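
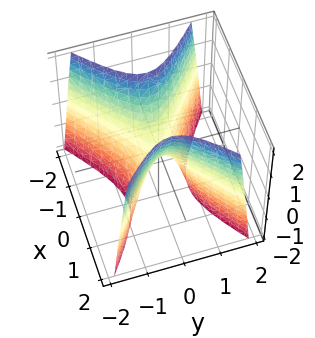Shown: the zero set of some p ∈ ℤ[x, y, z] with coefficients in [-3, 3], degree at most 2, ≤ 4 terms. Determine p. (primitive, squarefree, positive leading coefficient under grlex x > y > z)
2*x^2 - 3*y^2 - z

(a) Degree: a hyperbolic paraboloid; a quadric, so deg p = 2.
(b) Symmetries: the y ↦ −y reflection is a symmetry, so y appears only in even powers; the x ↦ −x reflection is a symmetry, so x appears only in even powers.
(c) Against the integer gridlines: one x-axis crossing is at x = 0; it crosses the z-axis at the gridline z = 0; one y-axis crossing is at y = 0.
(d) These observations pin down the coefficients.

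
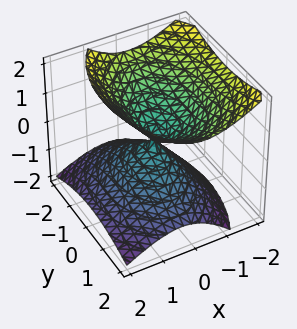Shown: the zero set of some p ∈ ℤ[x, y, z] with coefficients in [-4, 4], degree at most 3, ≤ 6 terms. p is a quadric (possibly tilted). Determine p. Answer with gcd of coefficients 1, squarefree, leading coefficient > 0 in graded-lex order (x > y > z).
2*x^2 + x*z + y^2 - 2*z^2

The picture has 2 separate pieces. They look like related sheets of one shape, so recover p as a whole.
deg p = 2. No degree-1 surface has this shape.
From the visible intercepts: it meets the z-axis at z = 0 (among the integer gridlines); it crosses the y-axis at the gridline y = 0.
The integer polynomial consistent with all of this is the stated p.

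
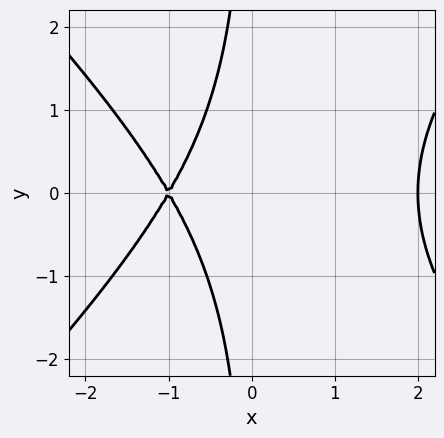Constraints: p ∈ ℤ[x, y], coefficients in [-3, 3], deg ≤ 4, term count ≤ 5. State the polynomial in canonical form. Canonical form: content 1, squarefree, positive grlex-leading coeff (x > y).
x^3 - x*y^2 - 3*x - 2

The degree is 3 — no degree-2 curve has this shape.
Symmetries: mirror symmetry y ↦ −y ⇒ only even powers of y.
From the visible intercepts: it misses every integer gridline on the y-axis; among the integer gridlines, it crosses the x-axis at x ∈ {-1, 2}.
The integer polynomial consistent with all of this is the stated p.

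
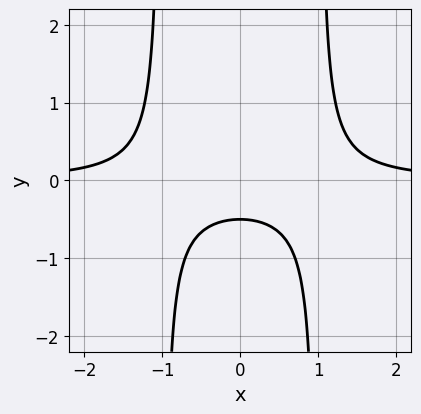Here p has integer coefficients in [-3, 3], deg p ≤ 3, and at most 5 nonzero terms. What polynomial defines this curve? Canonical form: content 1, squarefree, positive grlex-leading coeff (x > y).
2*x^2*y - 2*y - 1

1. Degree: the shape is more complex than any degree-2 curve, so deg p = 3.
2. Symmetries: it's symmetric under x → −x, forcing even powers of x.
3. From the axis intercepts and sections: no x-intercept at any integer in the box.
4. Putting this together gives p.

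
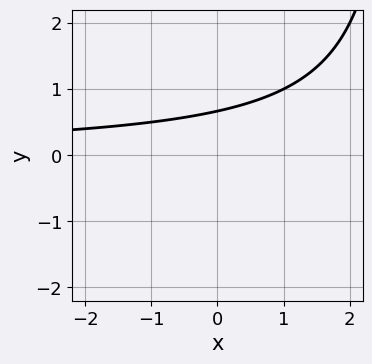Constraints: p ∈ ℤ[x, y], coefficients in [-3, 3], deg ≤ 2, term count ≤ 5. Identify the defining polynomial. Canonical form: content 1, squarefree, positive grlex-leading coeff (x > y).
1. deg p = 2. A generic line meets the curve in up to 2 points.
2. Checking where it meets the axes: the curve avoids every integer x-axis point in the box.
3. Assembling these constraints gives the stated polynomial.

x*y - 3*y + 2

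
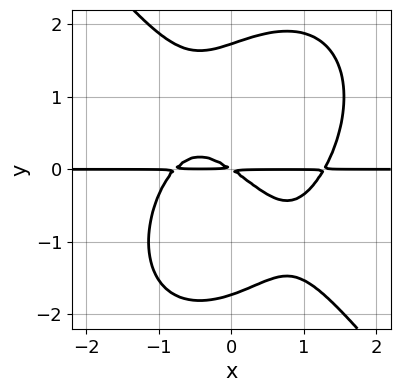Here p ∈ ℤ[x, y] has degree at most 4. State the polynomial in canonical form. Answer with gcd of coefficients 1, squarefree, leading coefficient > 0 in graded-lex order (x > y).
(a) deg p = 4. The shape is more complex than any degree-3 curve.
(b) Against the integer gridlines: the visible x-axis segment lies entirely on the curve.
(c) Putting this together gives p.

2*x^3*y + y^4 - x^2*y - 2*x*y - 3*y^2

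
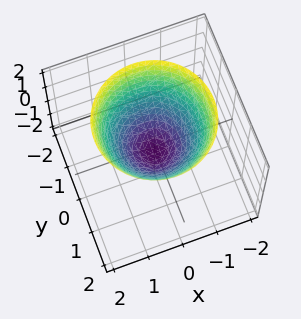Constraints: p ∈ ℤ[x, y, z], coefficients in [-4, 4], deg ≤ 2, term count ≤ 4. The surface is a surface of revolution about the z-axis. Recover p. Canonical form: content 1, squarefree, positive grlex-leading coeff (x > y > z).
2*x^2 + 2*y^2 - 2*z - 1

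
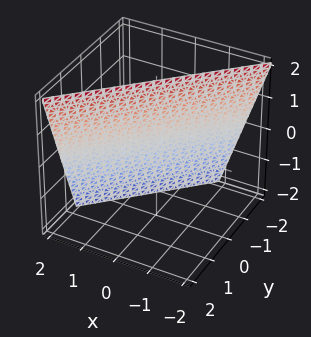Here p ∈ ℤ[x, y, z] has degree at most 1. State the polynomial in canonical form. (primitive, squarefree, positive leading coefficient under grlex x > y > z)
3*x - 3*y + z - 2

(a) deg p = 1.
(b) Against the integer gridlines: it crosses the z-axis at the gridline z = 2.
(c) Together with the visible shape, these determine p as stated.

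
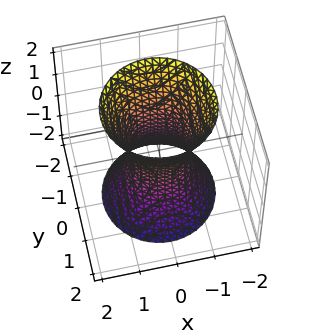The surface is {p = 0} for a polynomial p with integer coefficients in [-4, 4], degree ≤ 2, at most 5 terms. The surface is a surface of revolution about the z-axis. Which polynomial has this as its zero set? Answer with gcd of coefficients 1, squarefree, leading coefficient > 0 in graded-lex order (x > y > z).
3*x^2 + 3*y^2 - z^2 - 2

(a) Degree: a generic line meets the surface in up to 2 points, so deg p = 2.
(b) Symmetry: the z-axis is an axis of rotation, so x and y enter only as x² + y².
(c) Observable constraints: it misses every integer gridline on the z-axis; a circular section at z = -2 has radius between 1 and 2.
(d) Putting this together gives p.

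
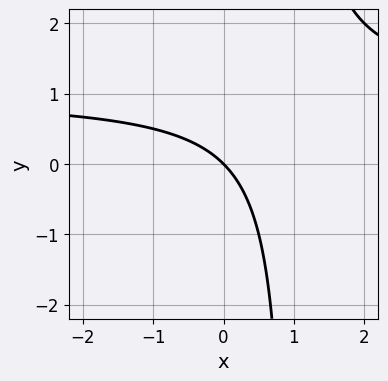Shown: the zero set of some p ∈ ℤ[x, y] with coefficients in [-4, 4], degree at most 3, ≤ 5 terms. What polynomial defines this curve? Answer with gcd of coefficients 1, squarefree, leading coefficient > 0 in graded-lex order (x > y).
x*y - x - y

The degree is 2 — no degree-1 curve has this shape.
Against the integer gridlines: one x-axis crossing is at x = 0; it crosses the y-axis at the gridline y = 0.
Assembling these constraints gives the stated polynomial.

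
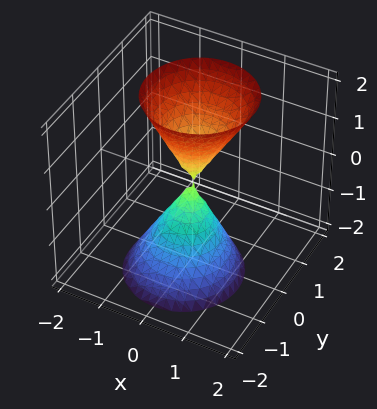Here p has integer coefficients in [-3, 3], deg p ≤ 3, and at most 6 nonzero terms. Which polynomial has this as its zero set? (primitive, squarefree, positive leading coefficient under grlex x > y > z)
1. I count 2 distinct pieces.
2. The degree is 2 — no degree-1 surface has this shape.
3. Against the integer gridlines: it crosses the y-axis at the gridline y = 0; it crosses the x-axis at the gridline x = 0; it meets the z-axis at z = 0 (among the integer gridlines).
4. These observations pin down the coefficients.

3*x^2 + 3*y^2 - y*z - z^2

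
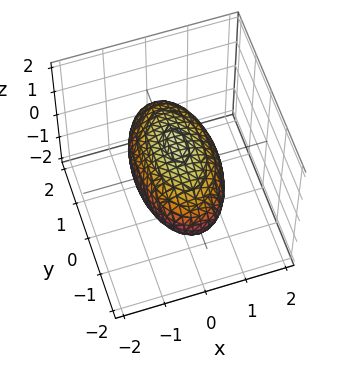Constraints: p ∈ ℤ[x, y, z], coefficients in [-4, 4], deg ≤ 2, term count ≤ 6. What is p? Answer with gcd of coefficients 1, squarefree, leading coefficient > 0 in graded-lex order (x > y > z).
(a) Degree: a closed, bounded, convex surface; a quadric, so deg p = 2.
(b) Symmetries: mirror symmetry z ↦ −z ⇒ only even powers of z; mirror symmetry y ↦ −y ⇒ only even powers of y; the x ↦ −x reflection is a symmetry, so x appears only in even powers.
(c) Against the integer gridlines: among the integer gridlines, it crosses the x-axis at x ∈ {-1, 1}; among the integer gridlines, it crosses the z-axis at z ∈ {-1, 1}.
(d) Fitting integer coefficients to these (and the overall shape) gives p.

3*x^2 + y^2 + 3*z^2 - 3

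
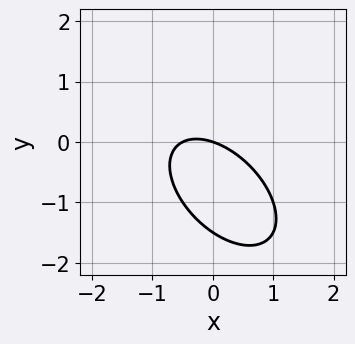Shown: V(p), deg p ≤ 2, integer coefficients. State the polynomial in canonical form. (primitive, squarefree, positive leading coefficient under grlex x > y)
(a) deg p = 2.
(b) Observable constraints: it crosses the y-axis at the gridline y = 0; one x-axis crossing is at x = 0.
(c) Solving for integer coefficients yields p as stated.

2*x^2 + 2*x*y + 2*y^2 + x + 3*y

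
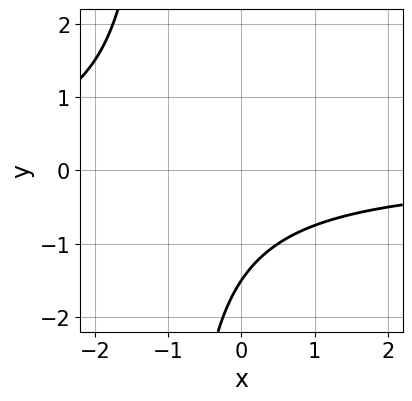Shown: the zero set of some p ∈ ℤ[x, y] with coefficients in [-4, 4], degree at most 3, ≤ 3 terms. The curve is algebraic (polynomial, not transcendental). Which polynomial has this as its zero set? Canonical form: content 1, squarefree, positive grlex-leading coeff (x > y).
2*x*y + 2*y + 3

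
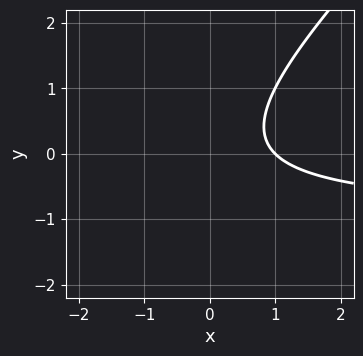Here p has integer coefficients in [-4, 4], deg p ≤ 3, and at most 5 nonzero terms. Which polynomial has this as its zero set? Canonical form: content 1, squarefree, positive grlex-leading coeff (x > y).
1. deg p = 2. The shape is more complex than any degree-1 curve.
2. From the visible intercepts: it crosses the x-axis at the gridline x = 1; it misses every integer gridline on the y-axis.
3. These observations pin down the coefficients.

x*y - y^2 + x - 1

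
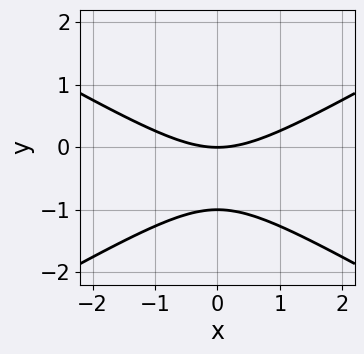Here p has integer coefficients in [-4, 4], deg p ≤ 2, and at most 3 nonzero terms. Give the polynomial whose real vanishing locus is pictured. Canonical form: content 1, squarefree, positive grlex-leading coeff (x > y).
The degree is 2 — the shape is more complex than any degree-1 curve.
Symmetries: the x ↦ −x reflection is a symmetry, so x appears only in even powers.
Observable constraints: the y-axis gridline crossings are at y ∈ {-1, 0}; one x-axis crossing is at x = 0.
Matching integer coefficients to the picture gives p.

x^2 - 3*y^2 - 3*y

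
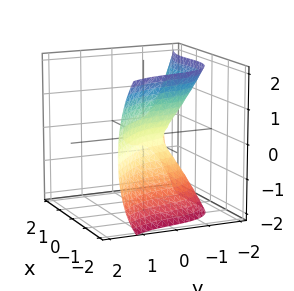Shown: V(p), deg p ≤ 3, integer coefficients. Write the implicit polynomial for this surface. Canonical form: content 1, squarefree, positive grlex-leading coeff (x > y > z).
2*x^3 + x^2*y + 2*y^3 + 2*z^2 - x

deg p = 3. No degree-2 surface has this shape.
From the visible intercepts: one z-axis crossing is at z = 0; one y-axis crossing is at y = 0; one x-axis crossing is at x = 0.
Assembling these constraints gives the stated polynomial.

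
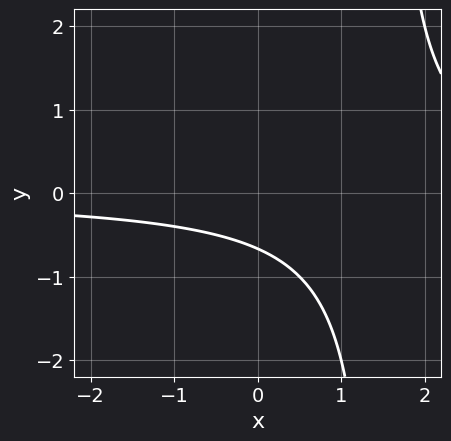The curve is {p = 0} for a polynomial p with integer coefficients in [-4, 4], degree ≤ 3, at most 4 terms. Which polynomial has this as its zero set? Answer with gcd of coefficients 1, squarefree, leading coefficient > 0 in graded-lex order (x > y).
2*x*y - 3*y - 2

(a) The degree is 2 — no degree-1 curve has this shape.
(b) From the visible intercepts: no x-intercept at any integer in the box.
(c) The integer polynomial consistent with all of this is the stated p.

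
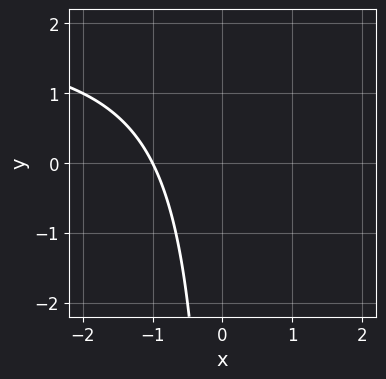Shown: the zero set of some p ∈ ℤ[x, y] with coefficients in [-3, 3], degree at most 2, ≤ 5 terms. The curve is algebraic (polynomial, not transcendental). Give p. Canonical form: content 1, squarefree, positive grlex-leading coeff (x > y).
x*y - 2*x - 2

The degree is 2 — the shape is more complex than any degree-1 curve.
Checking where it meets the axes: one x-axis crossing is at x = -1; the curve avoids every integer y-axis point in the box.
Putting this together gives p.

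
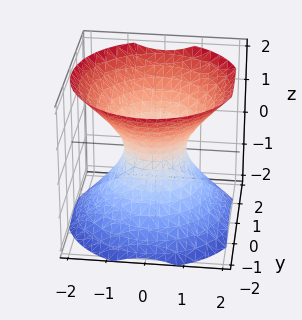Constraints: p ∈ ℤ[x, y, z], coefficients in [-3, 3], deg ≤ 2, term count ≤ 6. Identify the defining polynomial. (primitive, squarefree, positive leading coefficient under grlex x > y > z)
3*x^2 + 3*y^2 - 3*z^2 - 2

deg p = 2. An hourglass — one-sheet hyperboloid; a quadric.
By symmetry, the z-axis is an axis of rotation, so x and y enter only as x² + y²; the z ↦ −z reflection is a symmetry, so z appears only in even powers.
Reading off the gridlines: a circular section at z = -1 has radius between 1 and 2; it misses every integer gridline on the z-axis.
Solving for integer coefficients yields p as stated.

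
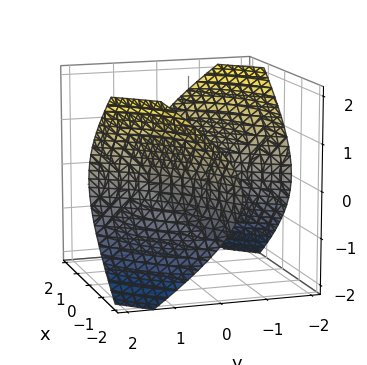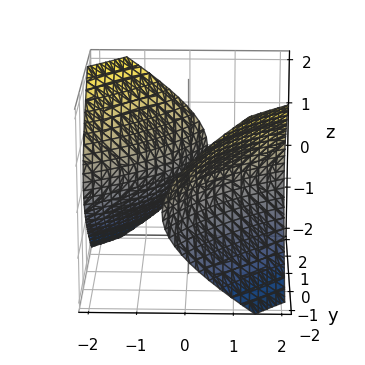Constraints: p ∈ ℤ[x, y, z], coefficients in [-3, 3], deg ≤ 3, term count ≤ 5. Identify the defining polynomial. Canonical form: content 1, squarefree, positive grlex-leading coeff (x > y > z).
x^2 - 3*x*y + y^2 - 3*z^2 - 2

I count 2 distinct pieces.
Degree: the shape is more complex than any degree-1 surface, so deg p = 2.
From the axis intercepts and sections: no z-intercept at any integer in the box.
The integer polynomial consistent with all of this is the stated p.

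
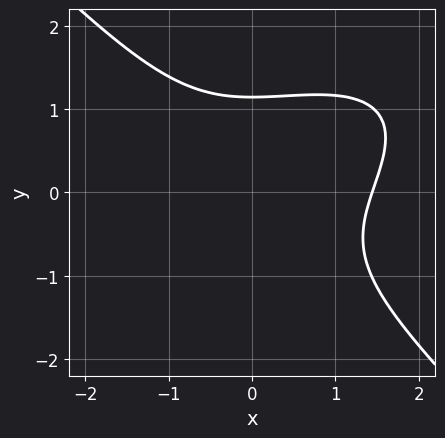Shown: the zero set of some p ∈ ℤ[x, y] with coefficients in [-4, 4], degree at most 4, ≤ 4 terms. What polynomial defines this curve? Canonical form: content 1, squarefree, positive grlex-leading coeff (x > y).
First, the degree is 3 — a generic line meets the curve in up to 3 points.
Finally, putting this together gives p.

x^3 - x^2*y + 2*y^3 - 3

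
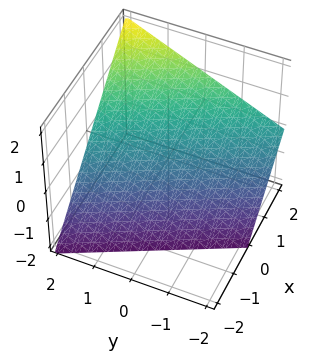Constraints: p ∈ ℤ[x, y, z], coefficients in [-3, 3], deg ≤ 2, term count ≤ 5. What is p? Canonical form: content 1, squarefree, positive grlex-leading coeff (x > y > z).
2*x + y - 2*z - 2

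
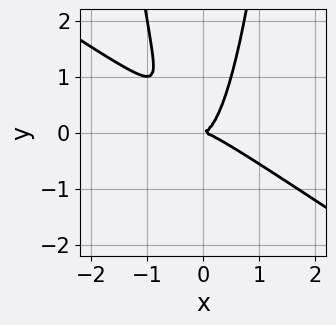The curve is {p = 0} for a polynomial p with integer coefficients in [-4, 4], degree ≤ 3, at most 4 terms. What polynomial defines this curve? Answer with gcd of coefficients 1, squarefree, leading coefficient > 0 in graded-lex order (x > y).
2*x^3 + 3*x^2*y - y^2

First, deg p = 3. A generic line meets the curve in up to 3 points.
Next, reading off the gridlines: it crosses the y-axis at the gridline y = 0; one x-axis crossing is at x = 0.
Finally, matching integer coefficients to the picture gives p.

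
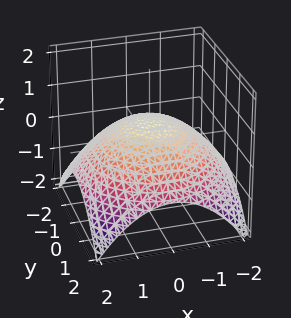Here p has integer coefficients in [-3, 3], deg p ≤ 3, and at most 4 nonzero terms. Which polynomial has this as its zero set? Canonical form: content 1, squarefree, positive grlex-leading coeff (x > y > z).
1. The degree is 2 — no degree-1 surface has this shape.
2. Symmetry: every cross-section ⟂ z is a circle, so x, y appear only via x² + y².
3. From the axis intercepts and sections: a circular section at z = 0 has radius between 1 and 2.
4. Matching integer coefficients to the picture gives p.

x^2 + y^2 + 3*z - 2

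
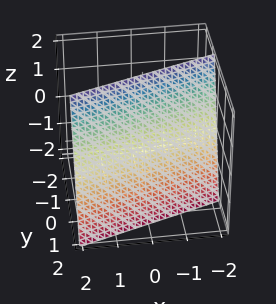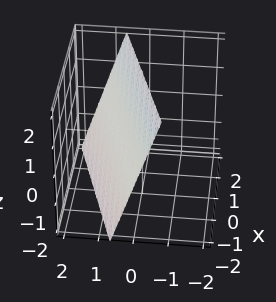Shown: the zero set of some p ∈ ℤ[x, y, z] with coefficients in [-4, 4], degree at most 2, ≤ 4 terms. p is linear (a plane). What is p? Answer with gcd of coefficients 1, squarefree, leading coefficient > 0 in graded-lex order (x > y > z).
x - 3*y - z + 2

(a) deg p = 1. Every cross-section is a straight line — this is a plane.
(b) From the axis intercepts and sections: one z-axis crossing is at z = 2; it meets the x-axis at x = -2 (among the integer gridlines).
(c) The integer polynomial consistent with all of this is the stated p.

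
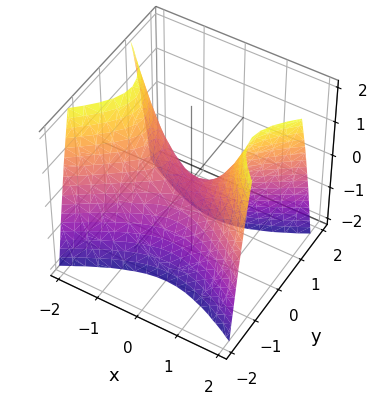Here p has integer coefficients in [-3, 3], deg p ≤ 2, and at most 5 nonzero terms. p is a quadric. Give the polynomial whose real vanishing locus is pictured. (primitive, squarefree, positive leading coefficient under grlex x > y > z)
x^2 - 2*y^2 - z

1. deg p = 2.
2. Symmetries: the y ↦ −y reflection is a symmetry, so y appears only in even powers; the x ↦ −x reflection is a symmetry, so x appears only in even powers.
3. Observable constraints: it crosses the x-axis at the gridline x = 0; it meets the y-axis at y = 0 (among the integer gridlines); it meets the z-axis at z = 0 (among the integer gridlines).
4. These observations pin down the coefficients.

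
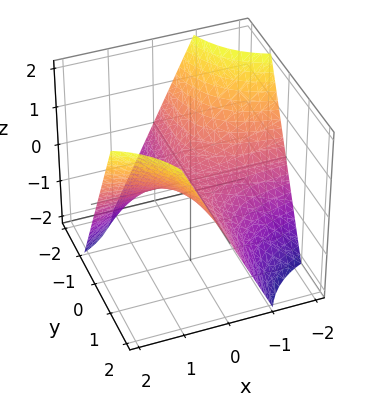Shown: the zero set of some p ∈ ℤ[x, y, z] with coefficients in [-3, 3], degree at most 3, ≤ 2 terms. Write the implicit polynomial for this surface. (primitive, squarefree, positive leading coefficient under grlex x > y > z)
1. Degree: a saddle surface; a quadric, so deg p = 2.
2. Observable constraints: the visible y-axis segment lies entirely on the surface; it crosses the z-axis at the gridline z = 0; every point of the x-axis in the box is on the surface.
3. These observations pin down the coefficients.

x*y - z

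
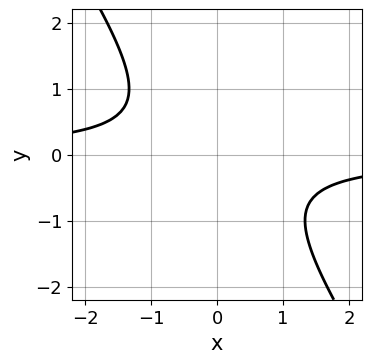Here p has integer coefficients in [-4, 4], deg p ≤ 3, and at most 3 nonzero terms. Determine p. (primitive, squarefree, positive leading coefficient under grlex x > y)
3*x*y + 2*y^2 + 2

1. Degree: the shape is more complex than any degree-1 curve, so deg p = 2.
2. From the visible intercepts: no x-intercept at any integer in the box; no y-intercept at any integer in the box.
3. Together with the visible shape, these determine p as stated.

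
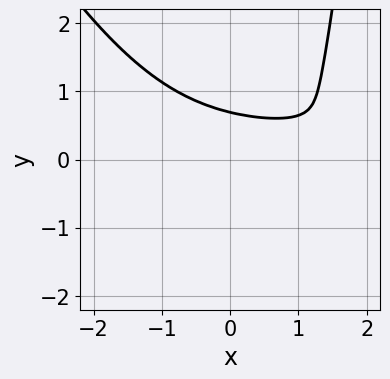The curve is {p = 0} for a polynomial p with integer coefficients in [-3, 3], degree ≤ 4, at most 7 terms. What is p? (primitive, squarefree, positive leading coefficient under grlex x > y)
2*x^2*y^2 + x*y^3 - 3*y^3 - 2*x*y + 1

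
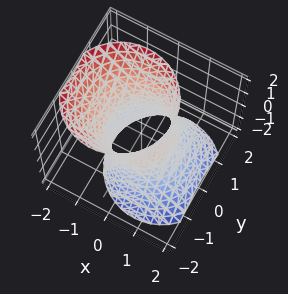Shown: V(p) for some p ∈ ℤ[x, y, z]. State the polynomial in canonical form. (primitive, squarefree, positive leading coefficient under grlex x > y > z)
(a) The degree is 2 — no degree-1 surface has this shape.
(b) From the axis intercepts and sections: the x-axis gridline crossings are at x ∈ {-1, 1}; among the integer gridlines, it crosses the y-axis at y ∈ {-1, 1}.
(c) Solving for integer coefficients yields p as stated.

3*x^2 + 2*x*z + 3*y^2 - z^2 - 3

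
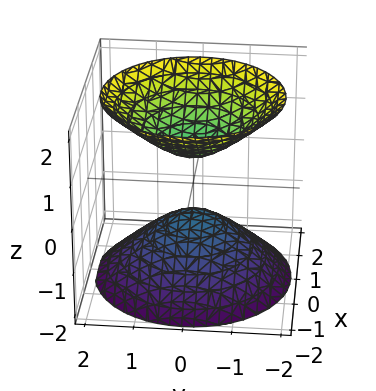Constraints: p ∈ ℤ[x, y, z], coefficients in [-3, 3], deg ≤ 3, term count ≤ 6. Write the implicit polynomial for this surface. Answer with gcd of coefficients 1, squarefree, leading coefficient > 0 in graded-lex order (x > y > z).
2*x^2 + 2*y^2 - 2*z^2 + 1

(a) There are 2 components.
(b) deg p = 2.
(c) Symmetries: it's symmetric under z → −z, forcing even powers of z; the surface is invariant under rotation about z: p = q(x² + y², z).
(d) From the axis intercepts and sections: no x-intercept at any integer in the box; a circular section at z = 1 has radius between 0 and 1; the surface avoids every integer y-axis point in the box.
(e) Matching integer coefficients to the picture gives p.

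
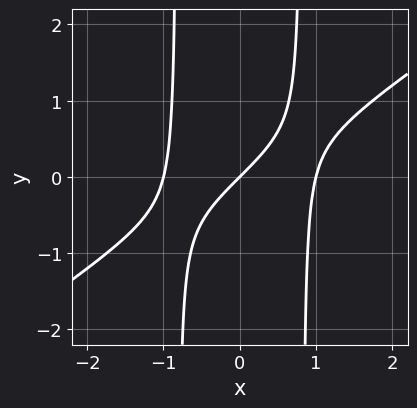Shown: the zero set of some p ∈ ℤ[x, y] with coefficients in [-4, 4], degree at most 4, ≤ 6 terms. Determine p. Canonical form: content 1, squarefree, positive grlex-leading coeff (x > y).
2*x^3 - 3*x^2*y - 2*x + 2*y

1. Degree: a generic line meets the curve in up to 3 points, so deg p = 3.
2. Against the integer gridlines: among the integer gridlines, it crosses the x-axis at x ∈ {-1, 0, 1}; it meets the y-axis at y = 0 (among the integer gridlines).
3. Fitting integer coefficients to these (and the overall shape) gives p.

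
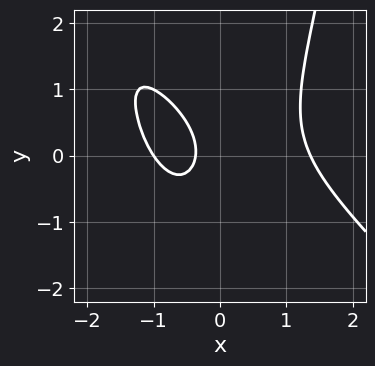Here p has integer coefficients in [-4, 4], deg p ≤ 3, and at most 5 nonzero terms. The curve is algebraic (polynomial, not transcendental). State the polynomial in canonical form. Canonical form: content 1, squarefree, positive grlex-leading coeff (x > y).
2*x^3 + 2*x^2*y - 2*y^2 - 3*x - 1

First, the degree is 3 — no degree-2 curve has this shape.
Next, checking where it meets the axes: one x-axis crossing is at x = -1; the curve avoids every integer y-axis point in the box.
Finally, putting this together gives p.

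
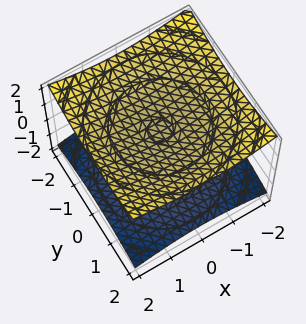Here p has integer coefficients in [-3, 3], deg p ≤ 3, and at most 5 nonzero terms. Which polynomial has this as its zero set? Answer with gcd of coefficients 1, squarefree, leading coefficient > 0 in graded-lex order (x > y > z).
There are 2 components. They look like related sheets of one shape, so recover p as a whole.
Degree: two separate bowl-shaped sheets opening away from each other; a quadric, so deg p = 2.
Symmetries: every cross-section ⟂ z is a circle, so x, y appear only via x² + y²; it's symmetric under z → −z, forcing even powers of z.
Reading off the gridlines: among the integer gridlines, it crosses the z-axis at z ∈ {-1, 1}; no x-intercept at any integer in the box; the surface avoids every integer y-axis point in the box.
These observations pin down the coefficients.

x^2 + y^2 - 3*z^2 + 3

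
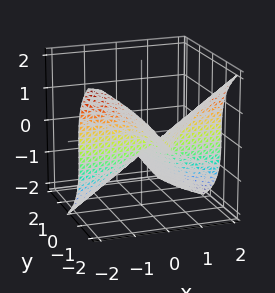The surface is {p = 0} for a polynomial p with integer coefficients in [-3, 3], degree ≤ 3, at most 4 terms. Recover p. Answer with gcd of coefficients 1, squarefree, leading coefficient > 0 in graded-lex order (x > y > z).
2*x^2*y + z^3 + 2*x^2

(a) The degree is 3 — no degree-2 surface has this shape.
(b) Against the integer gridlines: it crosses the z-axis at the gridline z = 0; it meets the x-axis at x = 0 (among the integer gridlines); every point of the y-axis in the box is on the surface.
(c) Together with the visible shape, these determine p as stated.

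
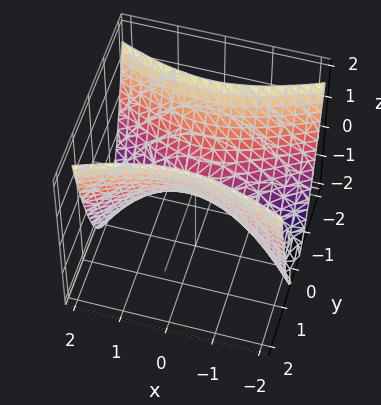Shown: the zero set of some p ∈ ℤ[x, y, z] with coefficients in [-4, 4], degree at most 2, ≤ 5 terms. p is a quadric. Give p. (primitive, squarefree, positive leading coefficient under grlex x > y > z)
x^2 - 3*y^2 + 2*z

1. Degree: a saddle surface; a quadric, so deg p = 2.
2. Symmetries: it's symmetric under y → −y, forcing even powers of y; it's symmetric under x → −x, forcing even powers of x.
3. From the visible intercepts: one z-axis crossing is at z = 0; one y-axis crossing is at y = 0; one x-axis crossing is at x = 0.
4. These observations pin down the coefficients.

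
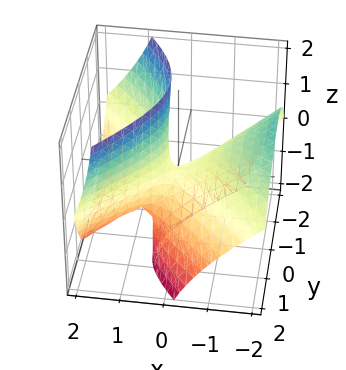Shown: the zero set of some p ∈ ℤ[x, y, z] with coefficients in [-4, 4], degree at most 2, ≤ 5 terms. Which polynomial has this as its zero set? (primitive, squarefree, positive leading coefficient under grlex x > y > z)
deg p = 2.
From the visible intercepts: one z-axis crossing is at z = 0; it crosses the x-axis at the gridline x = 0; it crosses the y-axis at the gridline y = 0.
Assembling these constraints gives the stated polynomial.

2*x^2 + 3*x*z - 2*y^2 - y*z - z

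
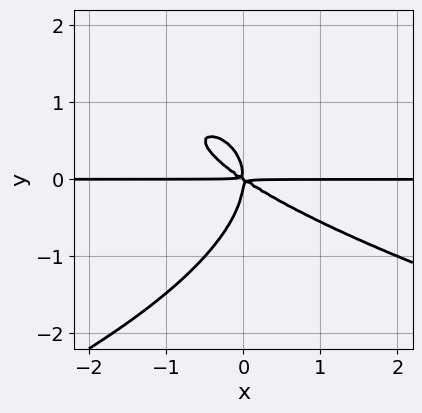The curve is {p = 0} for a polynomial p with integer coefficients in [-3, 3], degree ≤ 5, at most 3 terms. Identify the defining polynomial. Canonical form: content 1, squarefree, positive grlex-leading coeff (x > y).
2*y^4 + 2*x^2*y + 3*x*y^2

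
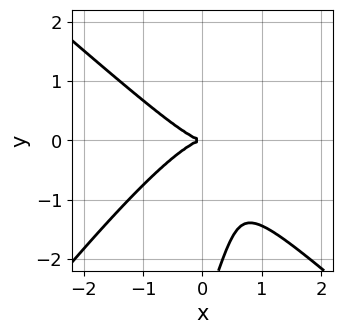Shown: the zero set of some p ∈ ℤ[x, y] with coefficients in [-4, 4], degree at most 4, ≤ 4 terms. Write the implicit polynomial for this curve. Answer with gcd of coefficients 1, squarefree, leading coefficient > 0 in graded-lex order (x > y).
3*x^3 - 3*x*y^2 + y^3 + 3*y^2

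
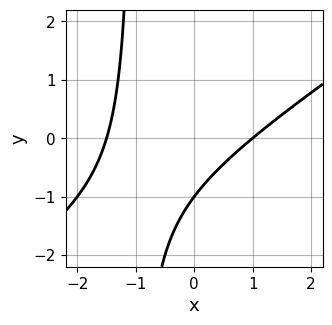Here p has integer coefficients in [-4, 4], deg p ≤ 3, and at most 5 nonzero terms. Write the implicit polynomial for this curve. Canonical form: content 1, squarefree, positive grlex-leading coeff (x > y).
(a) Degree: no degree-1 curve has this shape, so deg p = 2.
(b) From the axis intercepts and sections: one x-axis crossing is at x = 1; it crosses the y-axis at the gridline y = -1.
(c) Assembling these constraints gives the stated polynomial.

2*x^2 - 3*x*y + x - 3*y - 3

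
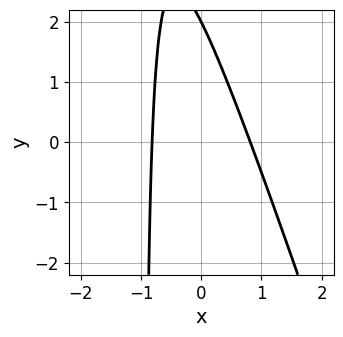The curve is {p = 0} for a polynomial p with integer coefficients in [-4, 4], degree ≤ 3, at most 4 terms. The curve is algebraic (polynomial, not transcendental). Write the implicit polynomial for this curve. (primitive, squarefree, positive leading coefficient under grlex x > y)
1. Degree: the shape is more complex than any degree-1 curve, so deg p = 2.
2. Against the integer gridlines: one y-axis crossing is at y = 2.
3. Matching integer coefficients to the picture gives p.

3*x^2 + x*y + y - 2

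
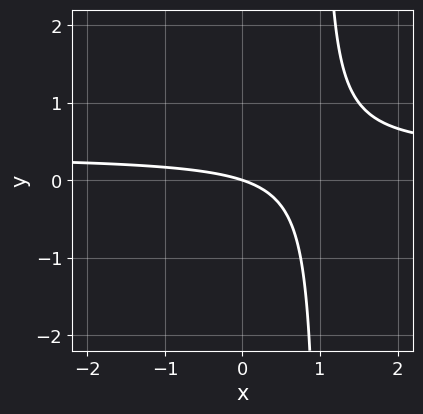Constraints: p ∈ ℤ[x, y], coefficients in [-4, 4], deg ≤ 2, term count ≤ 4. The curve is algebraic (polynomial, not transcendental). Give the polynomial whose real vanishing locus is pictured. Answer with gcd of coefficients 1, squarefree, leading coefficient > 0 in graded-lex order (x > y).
3*x*y - x - 3*y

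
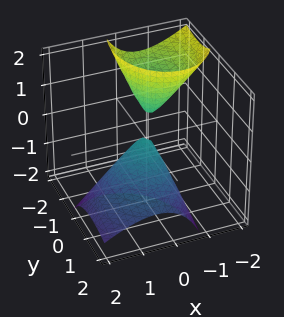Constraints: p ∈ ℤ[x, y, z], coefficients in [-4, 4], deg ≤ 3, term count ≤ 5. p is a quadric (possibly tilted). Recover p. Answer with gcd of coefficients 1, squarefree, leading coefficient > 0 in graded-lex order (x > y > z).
First, there are 2 components. Treating them together as one polynomial.
Next, degree: the shape is more complex than any degree-1 surface, so deg p = 2.
Then, checking where it meets the axes: it meets the y-axis at y = 0 (among the integer gridlines); it meets the x-axis at x = 0 (among the integer gridlines); one z-axis crossing is at z = 0.
Finally, solving for integer coefficients yields p as stated.

3*x^2 + 3*x*z + 2*y^2 + 3*y*z + z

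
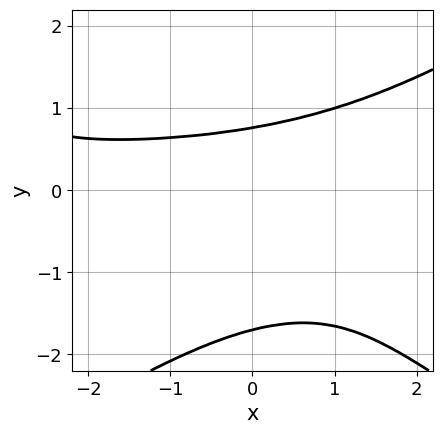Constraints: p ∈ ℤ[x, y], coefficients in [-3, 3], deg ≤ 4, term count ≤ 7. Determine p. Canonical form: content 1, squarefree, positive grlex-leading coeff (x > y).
x^2*y^2 - 2*y^4 - 3*y^3 + 2*x*y + 2

deg p = 4. No degree-3 curve has this shape.
Observable constraints: the curve avoids every integer x-axis point in the box.
Solving for integer coefficients yields p as stated.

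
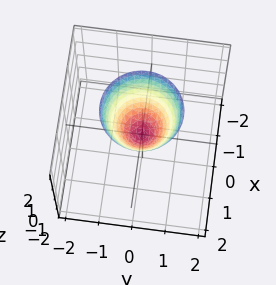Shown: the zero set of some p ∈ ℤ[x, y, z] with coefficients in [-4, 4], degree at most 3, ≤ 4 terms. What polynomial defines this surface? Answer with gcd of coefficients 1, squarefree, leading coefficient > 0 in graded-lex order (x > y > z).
3*x^2 + 3*y^2 - 2*z

(a) deg p = 2. A paraboloid; a quadric.
(b) Symmetry: the z-axis is an axis of rotation, so x and y enter only as x² + y².
(c) From the axis intercepts and sections: it meets the y-axis at y = 0 (among the integer gridlines); a circular section at z = 1 has radius between 0 and 1; one z-axis crossing is at z = 0.
(d) Putting this together gives p.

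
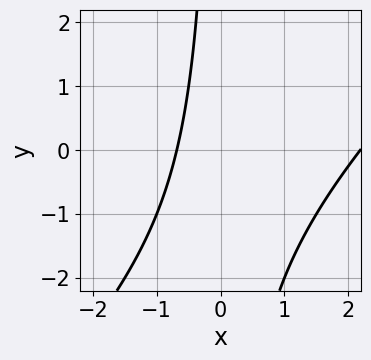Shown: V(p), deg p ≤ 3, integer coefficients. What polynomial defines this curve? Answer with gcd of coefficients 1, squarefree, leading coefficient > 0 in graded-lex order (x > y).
Degree: a generic line meets the curve in up to 2 points, so deg p = 2.
From the visible intercepts: no y-intercept at any integer in the box.
Assembling these constraints gives the stated polynomial.

2*x^2 - 2*x*y - 3*x - 3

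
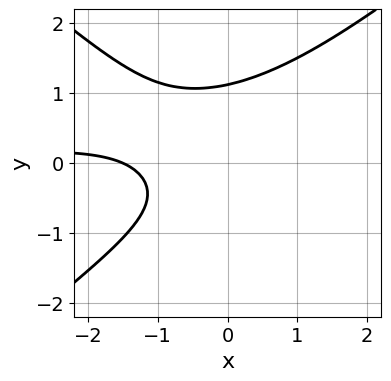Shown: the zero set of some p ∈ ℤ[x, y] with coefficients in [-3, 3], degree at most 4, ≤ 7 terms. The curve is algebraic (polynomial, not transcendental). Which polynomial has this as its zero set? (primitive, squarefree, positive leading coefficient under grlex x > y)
1. The degree is 3 — no degree-2 curve has this shape.
2. Matching integer coefficients to the picture gives p.

2*x^2*y - 3*y^3 + y^2 + 2*x + 3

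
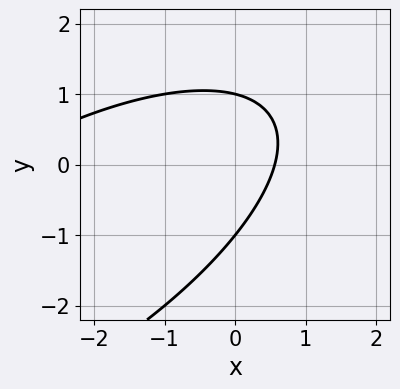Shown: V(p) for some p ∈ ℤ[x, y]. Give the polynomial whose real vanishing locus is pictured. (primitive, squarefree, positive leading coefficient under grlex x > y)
x^2 - 2*x*y + 2*y^2 + 3*x - 2

(a) deg p = 2.
(b) From the visible intercepts: the y-axis gridline crossings are at y ∈ {-1, 1}.
(c) Assembling these constraints gives the stated polynomial.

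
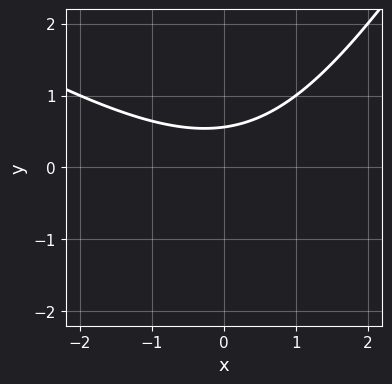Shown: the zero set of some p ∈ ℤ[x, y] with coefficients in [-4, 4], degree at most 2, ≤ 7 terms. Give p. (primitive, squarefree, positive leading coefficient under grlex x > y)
x^2 + x*y - y^2 - 3*y + 2

deg p = 2. The shape is more complex than any degree-1 curve.
Observable constraints: it misses every integer gridline on the x-axis.
Putting this together gives p.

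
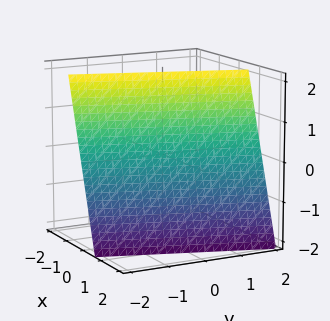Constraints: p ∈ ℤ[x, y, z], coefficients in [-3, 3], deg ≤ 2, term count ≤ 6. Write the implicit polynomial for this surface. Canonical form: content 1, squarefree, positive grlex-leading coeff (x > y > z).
3*x - y + z - 2

(a) The degree is 1 — the surface is flat (a plane).
(b) Against the integer gridlines: one z-axis crossing is at z = 2; one y-axis crossing is at y = -2.
(c) The integer polynomial consistent with all of this is the stated p.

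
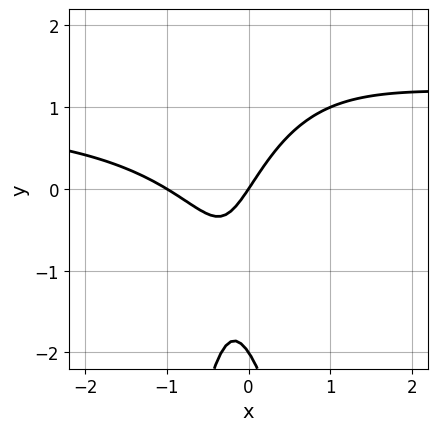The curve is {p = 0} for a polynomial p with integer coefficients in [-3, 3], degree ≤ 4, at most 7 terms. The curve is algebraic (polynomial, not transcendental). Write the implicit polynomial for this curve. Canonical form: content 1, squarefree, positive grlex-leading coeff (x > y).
3*x^2*y - 3*x^2 + y^2 - 3*x + 2*y

1. The degree is 3 — no degree-2 curve has this shape.
2. Checking where it meets the axes: the y-axis gridline crossings are at y ∈ {-2, 0}; among the integer gridlines, it crosses the x-axis at x ∈ {-1, 0}.
3. Matching integer coefficients to the picture gives p.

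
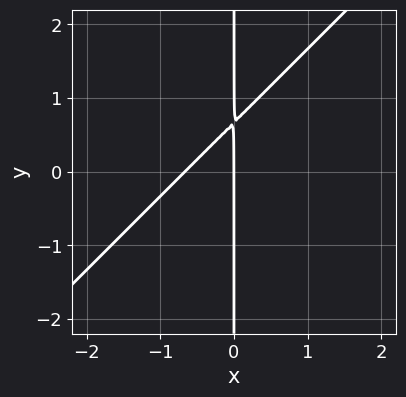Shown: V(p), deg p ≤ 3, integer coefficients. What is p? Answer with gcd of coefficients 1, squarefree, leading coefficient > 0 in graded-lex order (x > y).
3*x^2 - 3*x*y + 2*x

deg p = 2. The shape is more complex than any degree-1 curve.
Against the integer gridlines: one x-axis crossing is at x = 0; the visible y-axis segment lies entirely on the curve.
Together with the visible shape, these determine p as stated.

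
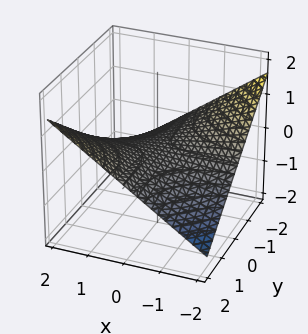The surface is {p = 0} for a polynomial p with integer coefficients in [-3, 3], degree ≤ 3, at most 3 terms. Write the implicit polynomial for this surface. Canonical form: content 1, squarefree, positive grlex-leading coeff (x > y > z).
(a) Degree: a hyperbolic paraboloid; a quadric, so deg p = 2.
(b) From the axis intercepts and sections: it meets the z-axis at z = 0 (among the integer gridlines); every point of the x-axis in the box is on the surface; every point of the y-axis in the box is on the surface.
(c) Matching integer coefficients to the picture gives p.

x*y - 3*z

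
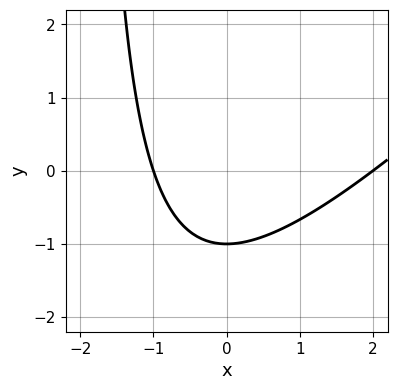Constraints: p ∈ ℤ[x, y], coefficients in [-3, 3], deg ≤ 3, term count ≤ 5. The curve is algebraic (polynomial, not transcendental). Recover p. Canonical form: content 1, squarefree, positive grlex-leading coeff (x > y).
x^2 - x*y - x - 2*y - 2

Degree: the shape is more complex than any degree-1 curve, so deg p = 2.
From the axis intercepts and sections: among the integer gridlines, it crosses the x-axis at x ∈ {-1, 2}; it crosses the y-axis at the gridline y = -1.
Fitting integer coefficients to these (and the overall shape) gives p.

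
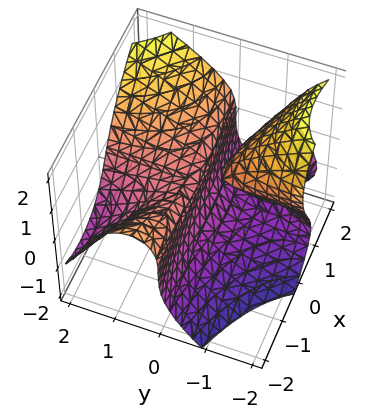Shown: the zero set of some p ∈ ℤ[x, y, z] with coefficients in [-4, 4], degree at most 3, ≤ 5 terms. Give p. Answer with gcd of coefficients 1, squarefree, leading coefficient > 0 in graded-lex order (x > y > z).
Degree: a generic line meets the surface in up to 3 points, so deg p = 3.
Checking where it meets the axes: it meets the z-axis at z = 0 (among the integer gridlines); every point of the x-axis in the box is on the surface.
These observations pin down the coefficients.

2*x^2*y + 3*x*y^2 - 2*z^3 - 3*y*z + y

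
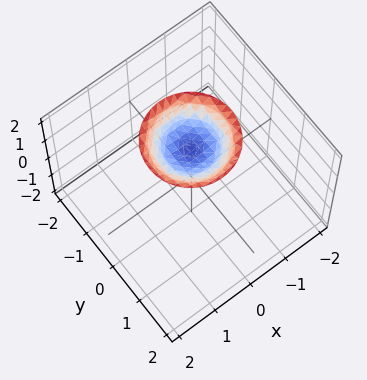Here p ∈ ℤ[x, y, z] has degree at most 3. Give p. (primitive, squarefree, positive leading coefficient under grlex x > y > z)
x^2 + y^2 - 2*z + 3

1. The degree is 2 — the shape is more complex than any degree-1 surface.
2. Symmetry: every cross-section ⟂ z is a circle, so x, y appear only via x² + y².
3. Checking where it meets the axes: it misses every integer gridline on the x-axis; a circular section at z = 2 has radius exactly 1.
4. Together with the visible shape, these determine p as stated.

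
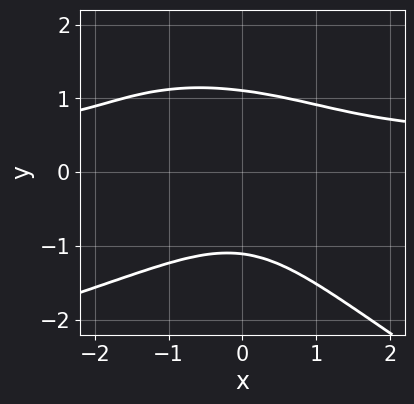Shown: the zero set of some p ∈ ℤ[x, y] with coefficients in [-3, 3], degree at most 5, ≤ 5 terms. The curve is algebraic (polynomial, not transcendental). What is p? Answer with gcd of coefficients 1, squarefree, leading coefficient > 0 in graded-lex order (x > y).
x*y^3 + 2*y^4 + 2*x^2*y - x^2 - 3

First, deg p = 4. No degree-3 curve has this shape.
Next, against the integer gridlines: the curve avoids every integer x-axis point in the box.
Finally, the integer polynomial consistent with all of this is the stated p.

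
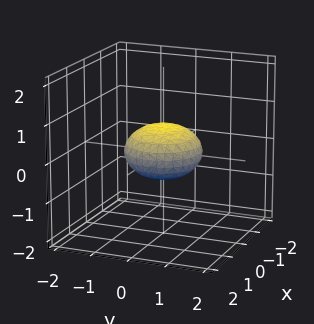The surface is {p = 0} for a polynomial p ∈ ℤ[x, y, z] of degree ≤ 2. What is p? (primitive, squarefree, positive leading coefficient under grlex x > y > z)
x^2 + y^2 + 2*z^2 - 1

1. Degree: a closed, bounded, convex surface; a quadric, so deg p = 2.
2. Symmetries: it's symmetric under z → −z, forcing even powers of z; rotational symmetry about the z-axis ⇒ p depends on x, y only through x² + y².
3. From the axis intercepts and sections: the y-axis gridline crossings are at y ∈ {-1, 1}; among the integer gridlines, it crosses the x-axis at x ∈ {-1, 1}; a circular section at z = 0 has radius exactly 1.
4. Putting this together gives p.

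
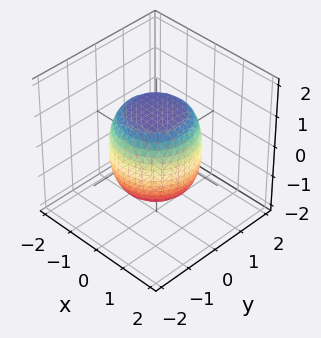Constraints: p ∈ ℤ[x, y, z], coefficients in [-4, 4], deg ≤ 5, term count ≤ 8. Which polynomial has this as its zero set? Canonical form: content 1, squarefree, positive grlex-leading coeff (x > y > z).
2*x^4 + 4*x^2*y^2 + 2*y^4 - x^2 - y^2 + 2*z^2 - 3

(a) deg p = 4. A generic line meets the surface in up to 4 points.
(b) Symmetries: rotational symmetry about the z-axis ⇒ p depends on x, y only through x² + y².
(c) From the visible intercepts: a circular section at z = -1 has radius exactly 1.
(d) The integer polynomial consistent with all of this is the stated p.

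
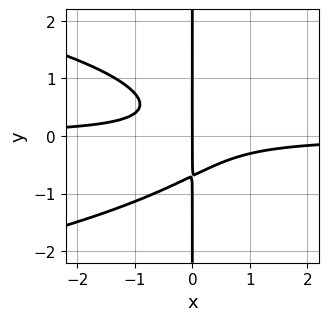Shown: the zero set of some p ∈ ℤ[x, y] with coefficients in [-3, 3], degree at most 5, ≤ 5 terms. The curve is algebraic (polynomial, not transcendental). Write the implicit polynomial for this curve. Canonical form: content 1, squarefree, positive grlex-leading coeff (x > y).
3*x*y^3 + 3*x^2*y + x

(a) The degree is 4 — no degree-3 curve has this shape.
(b) From the axis intercepts and sections: one x-axis crossing is at x = 0; the visible y-axis segment lies entirely on the curve.
(c) These observations pin down the coefficients.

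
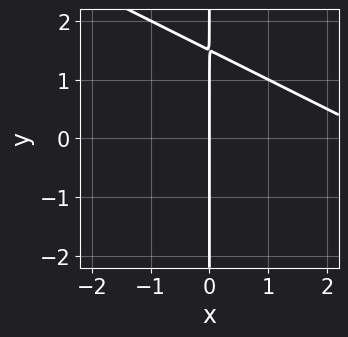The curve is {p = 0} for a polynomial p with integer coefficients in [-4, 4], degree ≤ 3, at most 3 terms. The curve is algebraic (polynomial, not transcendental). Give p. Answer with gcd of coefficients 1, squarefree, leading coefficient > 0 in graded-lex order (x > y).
First, deg p = 2. No degree-1 curve has this shape.
Then, from the visible intercepts: the visible y-axis segment lies entirely on the curve; one x-axis crossing is at x = 0.
Finally, these observations pin down the coefficients.

x^2 + 2*x*y - 3*x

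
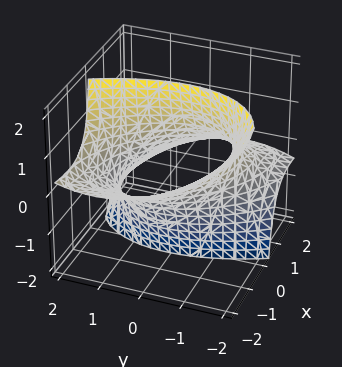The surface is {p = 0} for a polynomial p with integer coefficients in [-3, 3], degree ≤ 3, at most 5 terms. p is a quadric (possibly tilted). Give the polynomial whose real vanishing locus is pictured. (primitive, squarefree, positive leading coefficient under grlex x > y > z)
x^2 + x*y + 3*x*z + y^2 - 2

(a) deg p = 2. A generic line meets the surface in up to 2 points.
(b) Against the integer gridlines: it misses every integer gridline on the z-axis.
(c) Together with the visible shape, these determine p as stated.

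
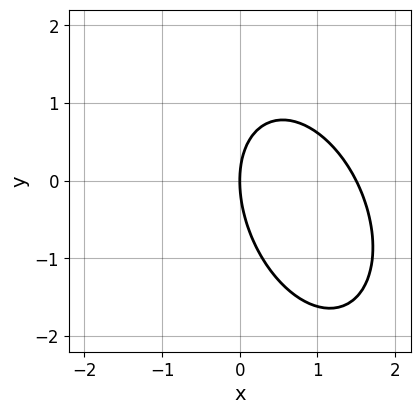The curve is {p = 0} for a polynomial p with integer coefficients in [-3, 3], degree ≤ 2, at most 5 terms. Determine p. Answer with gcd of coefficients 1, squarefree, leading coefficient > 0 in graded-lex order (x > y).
2*x^2 + x*y + y^2 - 3*x

1. Degree: a generic line meets the curve in up to 2 points, so deg p = 2.
2. Against the integer gridlines: it crosses the x-axis at the gridline x = 0; it crosses the y-axis at the gridline y = 0.
3. These observations pin down the coefficients.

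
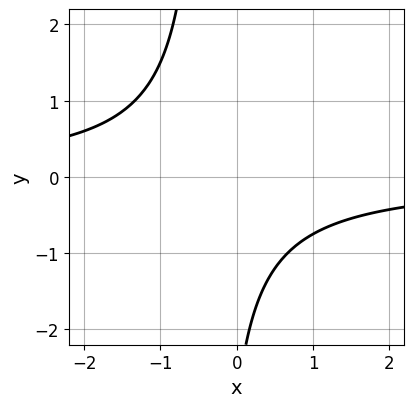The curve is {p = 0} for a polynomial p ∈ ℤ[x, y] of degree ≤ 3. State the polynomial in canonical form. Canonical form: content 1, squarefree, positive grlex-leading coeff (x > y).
3*x*y + y + 3

First, the degree is 2 — no degree-1 curve has this shape.
Then, against the integer gridlines: it misses every integer gridline on the x-axis; the curve avoids every integer y-axis point in the box.
Finally, solving for integer coefficients yields p as stated.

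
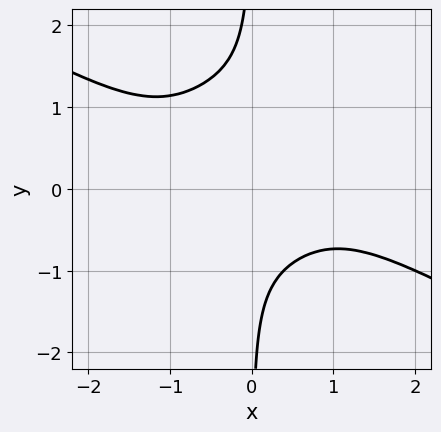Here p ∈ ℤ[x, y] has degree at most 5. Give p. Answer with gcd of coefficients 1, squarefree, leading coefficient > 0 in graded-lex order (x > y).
x^4 + x^3*y + 3*x*y^3 - 2*x*y^2 + 2

1. Degree: the shape is more complex than any degree-3 curve, so deg p = 4.
2. From the axis intercepts and sections: it misses every integer gridline on the y-axis; no x-intercept at any integer in the box.
3. These observations pin down the coefficients.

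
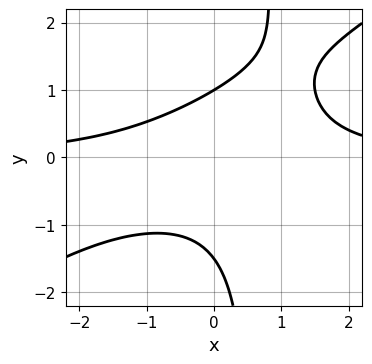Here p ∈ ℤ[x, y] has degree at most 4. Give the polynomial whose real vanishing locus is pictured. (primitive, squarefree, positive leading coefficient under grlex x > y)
Degree: a generic line meets the curve in up to 3 points, so deg p = 3.
Checking where it meets the axes: it misses every integer gridline on the x-axis; it meets the y-axis at y = 1 (among the integer gridlines).
Solving for integer coefficients yields p as stated.

2*x^2*y - 3*x*y^2 + 2*y^2 + y - 3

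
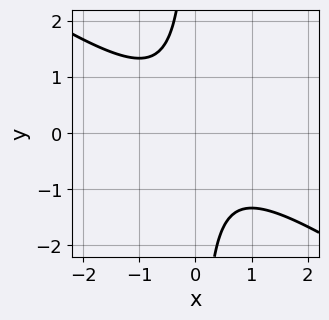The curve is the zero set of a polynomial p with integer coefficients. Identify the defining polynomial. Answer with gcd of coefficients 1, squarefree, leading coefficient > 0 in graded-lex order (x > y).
2*x^2 + 3*x*y + 2

(a) deg p = 2. A generic line meets the curve in up to 2 points.
(b) Reading off the gridlines: the curve avoids every integer y-axis point in the box; the curve avoids every integer x-axis point in the box.
(c) Putting this together gives p.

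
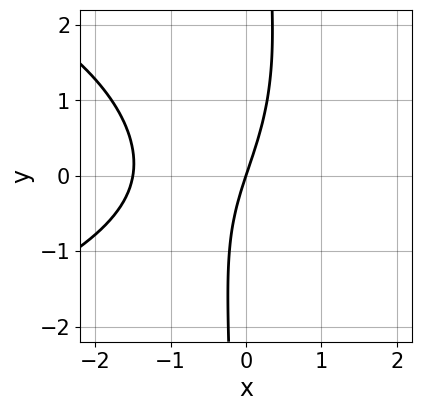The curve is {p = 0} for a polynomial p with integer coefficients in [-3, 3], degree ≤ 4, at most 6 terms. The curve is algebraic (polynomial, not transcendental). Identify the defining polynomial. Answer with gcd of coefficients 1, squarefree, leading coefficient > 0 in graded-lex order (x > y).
x*y^2 + 2*x^2 - x*y + 3*x - y

First, the degree is 3 — the shape is more complex than any degree-2 curve.
Then, checking where it meets the axes: one x-axis crossing is at x = 0; it crosses the y-axis at the gridline y = 0.
Finally, together with the visible shape, these determine p as stated.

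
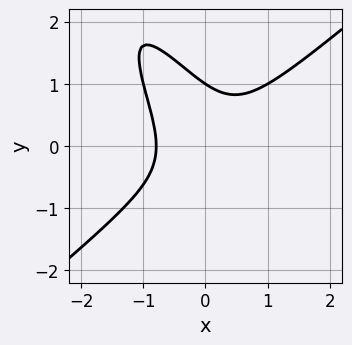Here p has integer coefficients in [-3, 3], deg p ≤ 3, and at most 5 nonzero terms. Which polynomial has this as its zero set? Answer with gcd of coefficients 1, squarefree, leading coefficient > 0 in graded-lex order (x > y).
Degree: no degree-2 curve has this shape, so deg p = 3.
Reading off the gridlines: one y-axis crossing is at y = 1.
Putting this together gives p.

2*x^3 - 2*x*y^2 - y^3 + 1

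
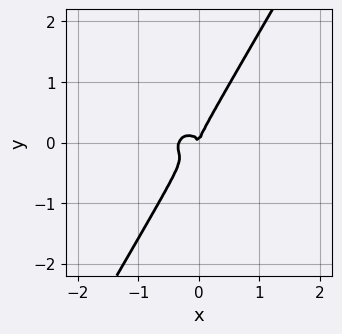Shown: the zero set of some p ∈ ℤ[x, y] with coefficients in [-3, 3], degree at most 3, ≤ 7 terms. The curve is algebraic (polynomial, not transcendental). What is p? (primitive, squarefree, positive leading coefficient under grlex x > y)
3*x^3 - x^2*y + 3*x*y^2 - 2*y^3 + x^2

First, the degree is 3 — a generic line meets the curve in up to 3 points.
Then, observable constraints: it meets the x-axis at x = 0 (among the integer gridlines); it crosses the y-axis at the gridline y = 0.
Finally, these observations pin down the coefficients.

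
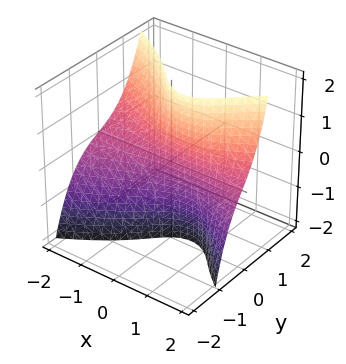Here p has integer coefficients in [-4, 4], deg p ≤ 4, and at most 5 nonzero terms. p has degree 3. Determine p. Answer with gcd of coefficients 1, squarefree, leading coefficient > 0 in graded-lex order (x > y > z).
(a) deg p = 3. No degree-2 surface has this shape.
(b) Reading off the gridlines: it meets the y-axis at y = 0 (among the integer gridlines); every point of the x-axis in the box is on the surface; the visible z-axis segment lies entirely on the surface.
(c) Matching integer coefficients to the picture gives p.

x^2*z - 2*y^3 - x*z - 3*y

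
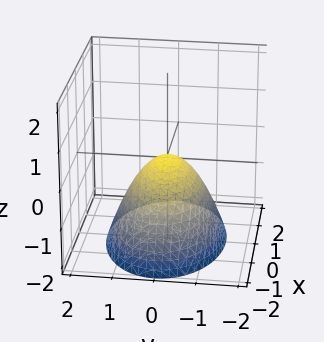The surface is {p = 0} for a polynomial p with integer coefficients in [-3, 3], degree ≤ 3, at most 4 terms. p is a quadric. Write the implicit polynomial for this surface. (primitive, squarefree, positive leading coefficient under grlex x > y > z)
x^2 + 2*y^2 + 2*z

(a) deg p = 2. A paraboloid; a quadric.
(b) Symmetries: it's symmetric under y → −y, forcing even powers of y; mirror symmetry x ↦ −x ⇒ only even powers of x.
(c) Against the integer gridlines: it crosses the y-axis at the gridline y = 0; it meets the z-axis at z = 0 (among the integer gridlines); it crosses the x-axis at the gridline x = 0.
(d) Together with the visible shape, these determine p as stated.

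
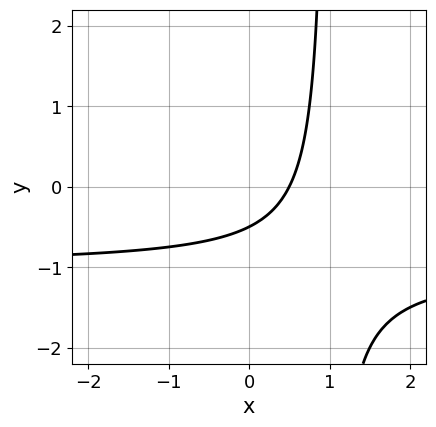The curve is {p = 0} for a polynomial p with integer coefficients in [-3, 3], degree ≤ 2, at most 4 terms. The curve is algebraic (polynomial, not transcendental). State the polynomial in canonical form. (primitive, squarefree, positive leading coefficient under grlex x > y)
First, deg p = 2. A generic line meets the curve in up to 2 points.
Finally, matching integer coefficients to the picture gives p.

2*x*y + 2*x - 2*y - 1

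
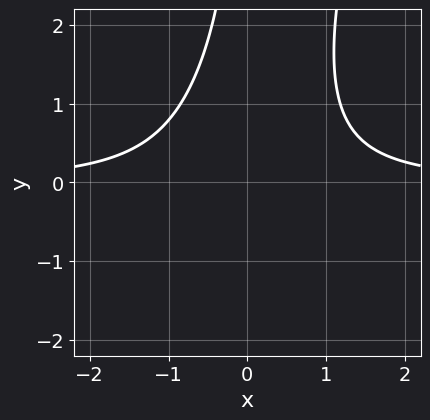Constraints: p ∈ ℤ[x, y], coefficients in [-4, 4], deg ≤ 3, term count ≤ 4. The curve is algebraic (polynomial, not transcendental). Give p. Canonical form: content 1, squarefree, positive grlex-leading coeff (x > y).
deg p = 3.
Reading off the gridlines: no x-intercept at any integer in the box; the curve avoids every integer y-axis point in the box.
Assembling these constraints gives the stated polynomial.

3*x^2*y - x*y^2 - 3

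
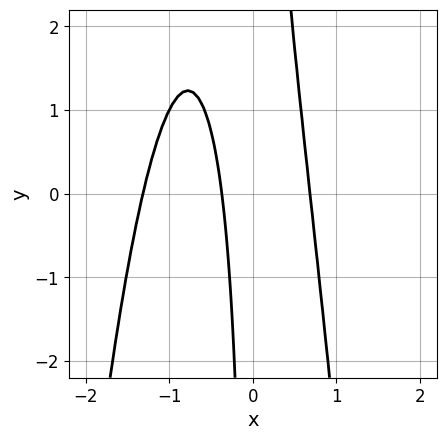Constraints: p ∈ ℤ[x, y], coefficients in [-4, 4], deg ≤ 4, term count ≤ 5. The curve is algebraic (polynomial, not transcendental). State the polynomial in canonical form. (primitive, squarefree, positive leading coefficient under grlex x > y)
3*x^3 + 3*x^2 + x*y - 2*x - 1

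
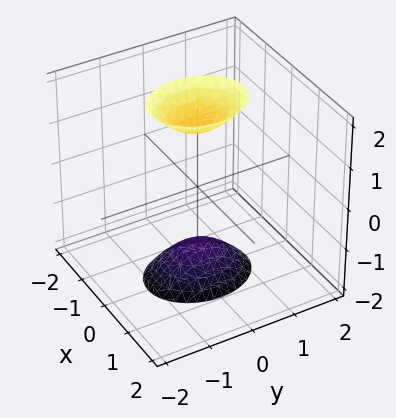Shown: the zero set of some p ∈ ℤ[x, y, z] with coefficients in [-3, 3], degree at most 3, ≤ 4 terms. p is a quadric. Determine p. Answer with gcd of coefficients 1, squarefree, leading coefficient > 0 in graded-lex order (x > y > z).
(a) There are 2 components.
(b) Degree: two separate bowl-shaped sheets opening away from each other; a quadric, so deg p = 2.
(c) Symmetries: it's symmetric under x → −x, forcing even powers of x; the z ↦ −z reflection is a symmetry, so z appears only in even powers; the y ↦ −y reflection is a symmetry, so y appears only in even powers.
(d) Reading off the gridlines: it misses every integer gridline on the y-axis; it misses every integer gridline on the x-axis.
(e) Fitting integer coefficients to these (and the overall shape) gives p.

3*x^2 + 2*y^2 - z^2 + 2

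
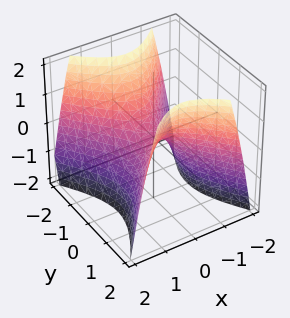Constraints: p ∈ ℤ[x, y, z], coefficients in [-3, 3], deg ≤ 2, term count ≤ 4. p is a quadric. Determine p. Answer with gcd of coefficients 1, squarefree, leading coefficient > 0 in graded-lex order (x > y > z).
3*x^2 - 2*y^2 + 2*z

Degree: a saddle surface; a quadric, so deg p = 2.
Symmetries: mirror symmetry x ↦ −x ⇒ only even powers of x; it's symmetric under y → −y, forcing even powers of y.
Reading off the gridlines: it meets the x-axis at x = 0 (among the integer gridlines); it meets the z-axis at z = 0 (among the integer gridlines).
Assembling these constraints gives the stated polynomial.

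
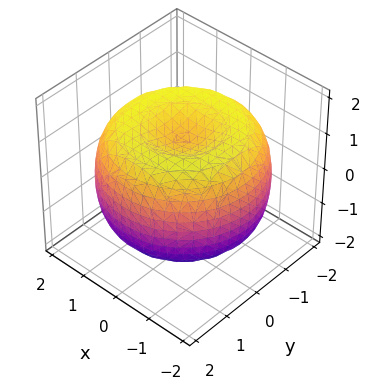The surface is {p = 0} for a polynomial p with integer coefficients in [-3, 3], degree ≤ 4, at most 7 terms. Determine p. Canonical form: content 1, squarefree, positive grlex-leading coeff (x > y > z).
x^4 + 2*x^2*y^2 + y^4 - 3*x^2 - 3*y^2 + 3*z^2 - 3

(a) The degree is 4 — the shape is more complex than any degree-3 surface.
(b) Symmetries: every cross-section ⟂ z is a circle, so x, y appear only via x² + y².
(c) From the visible intercepts: the z-axis gridline crossings are at z ∈ {-1, 1}; a circular section at z = 1 has radius between 1 and 2.
(d) Matching integer coefficients to the picture gives p.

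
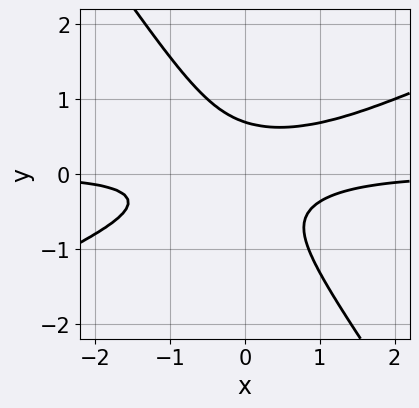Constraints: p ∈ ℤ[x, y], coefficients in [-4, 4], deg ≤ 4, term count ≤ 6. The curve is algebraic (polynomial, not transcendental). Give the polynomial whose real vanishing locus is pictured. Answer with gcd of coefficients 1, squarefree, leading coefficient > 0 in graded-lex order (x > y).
deg p = 3. The shape is more complex than any degree-2 curve.
Against the integer gridlines: the curve avoids every integer x-axis point in the box.
Assembling these constraints gives the stated polynomial.

2*x^2*y - 3*x*y^2 - 3*y^3 + 1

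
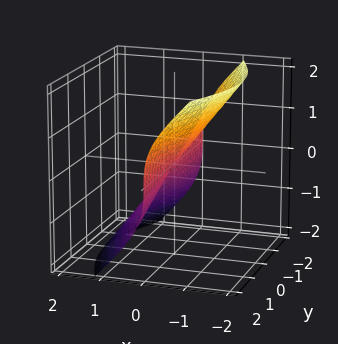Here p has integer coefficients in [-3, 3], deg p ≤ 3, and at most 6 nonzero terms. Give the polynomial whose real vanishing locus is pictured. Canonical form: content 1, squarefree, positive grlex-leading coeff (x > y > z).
deg p = 3. No degree-2 surface has this shape.
From the axis intercepts and sections: every point of the y-axis in the box is on the surface; it meets the z-axis at z = 0 (among the integer gridlines); it meets the x-axis at x = 0 (among the integer gridlines).
Putting this together gives p.

3*x^3 + 3*x*y^2 + 2*x*z^2 + 3*z^3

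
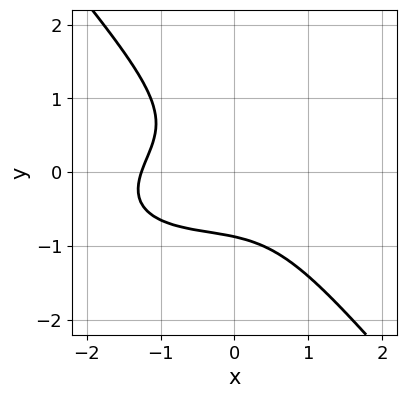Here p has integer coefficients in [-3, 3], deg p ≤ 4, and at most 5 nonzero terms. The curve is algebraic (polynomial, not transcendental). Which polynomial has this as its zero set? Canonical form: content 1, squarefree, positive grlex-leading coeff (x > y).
x^3 - x^2*y + 2*x*y^2 + 3*y^3 + 2

1. deg p = 3. No degree-2 curve has this shape.
2. Matching integer coefficients to the picture gives p.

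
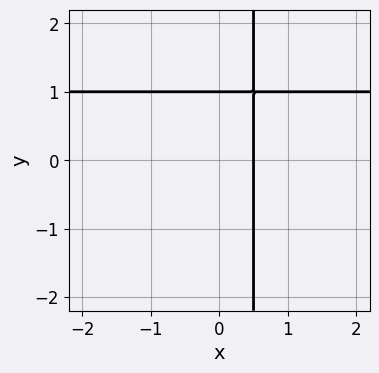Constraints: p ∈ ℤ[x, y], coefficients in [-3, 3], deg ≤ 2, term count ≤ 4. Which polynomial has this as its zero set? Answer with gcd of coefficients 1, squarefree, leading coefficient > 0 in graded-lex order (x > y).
2*x*y - 2*x - y + 1

The degree is 2 — the shape is more complex than any degree-1 curve.
Against the integer gridlines: it crosses the y-axis at the gridline y = 1.
Putting this together gives p.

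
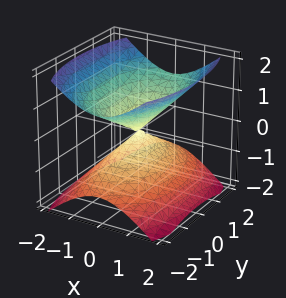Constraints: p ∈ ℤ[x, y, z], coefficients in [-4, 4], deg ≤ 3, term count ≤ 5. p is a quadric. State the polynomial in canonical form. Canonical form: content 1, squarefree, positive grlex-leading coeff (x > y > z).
First, there are 2 components.
Next, deg p = 2.
Next, symmetries: the x ↦ −x reflection is a symmetry, so x appears only in even powers; the y ↦ −y reflection is a symmetry, so y appears only in even powers; mirror symmetry z ↦ −z ⇒ only even powers of z.
Then, from the visible intercepts: it meets the y-axis at y = 0 (among the integer gridlines); one x-axis crossing is at x = 0.
Finally, solving for integer coefficients yields p as stated.

3*x^2 + y^2 - 3*z^2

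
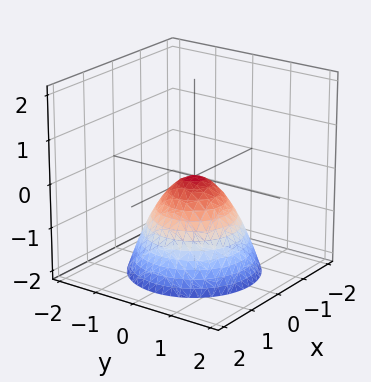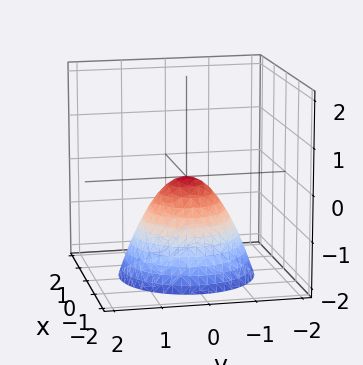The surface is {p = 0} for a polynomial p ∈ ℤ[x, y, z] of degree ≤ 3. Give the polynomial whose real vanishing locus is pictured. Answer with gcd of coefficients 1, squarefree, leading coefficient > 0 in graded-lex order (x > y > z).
The degree is 2 — a paraboloid; a quadric.
By symmetry, every cross-section ⟂ z is a circle, so x, y appear only via x² + y².
Reading off the gridlines: it crosses the z-axis at the gridline z = 0; a circular section at z = -1 has radius exactly 1; it crosses the x-axis at the gridline x = 0; it crosses the y-axis at the gridline y = 0.
Matching integer coefficients to the picture gives p.

x^2 + y^2 + z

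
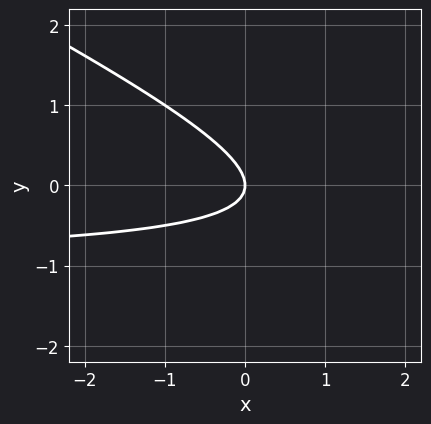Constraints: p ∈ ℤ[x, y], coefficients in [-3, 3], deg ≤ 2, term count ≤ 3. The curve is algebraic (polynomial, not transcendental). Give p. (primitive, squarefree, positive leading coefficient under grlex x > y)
x*y + 2*y^2 + x

First, deg p = 2. A generic line meets the curve in up to 2 points.
Next, checking where it meets the axes: it crosses the x-axis at the gridline x = 0; it crosses the y-axis at the gridline y = 0.
Finally, matching integer coefficients to the picture gives p.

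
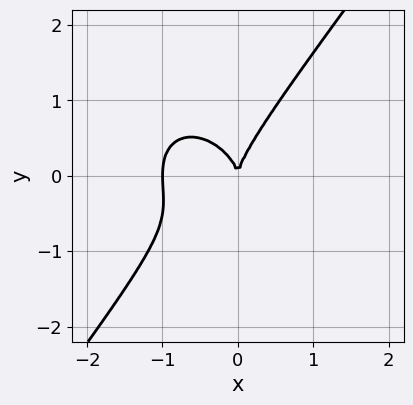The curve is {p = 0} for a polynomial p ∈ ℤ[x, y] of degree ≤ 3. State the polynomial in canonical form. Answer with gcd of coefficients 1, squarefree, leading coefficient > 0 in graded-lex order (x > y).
1. Degree: a generic line meets the curve in up to 3 points, so deg p = 3.
2. From the axis intercepts and sections: it meets the y-axis at y = 0 (among the integer gridlines); the x-axis gridline crossings are at x ∈ {-1, 0}.
3. Matching integer coefficients to the picture gives p.

3*x^3 + x*y^2 - 2*y^3 + 3*x^2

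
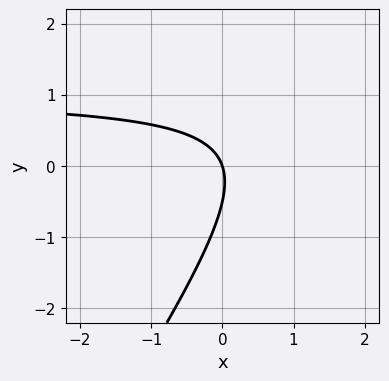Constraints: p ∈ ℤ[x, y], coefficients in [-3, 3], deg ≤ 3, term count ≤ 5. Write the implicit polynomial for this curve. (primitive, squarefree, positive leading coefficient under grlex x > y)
(a) The degree is 2 — no degree-1 curve has this shape.
(b) From the visible intercepts: it meets the x-axis at x = 0 (among the integer gridlines); it crosses the y-axis at the gridline y = 0.
(c) Together with the visible shape, these determine p as stated.

3*x*y - 2*y^2 - 3*x - y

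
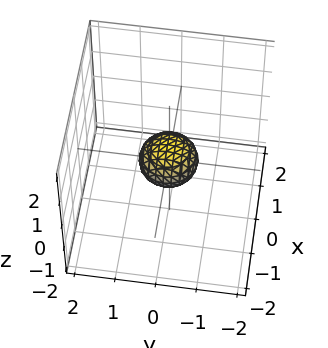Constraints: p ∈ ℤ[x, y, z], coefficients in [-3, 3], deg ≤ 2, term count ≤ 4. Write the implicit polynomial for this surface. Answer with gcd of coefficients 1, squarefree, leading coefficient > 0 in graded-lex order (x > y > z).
2*x^2 + 2*y^2 + 3*z^2 - 1

deg p = 2. A generic line meets the surface in up to 2 points.
Symmetries: the surface is invariant under rotation about z: p = q(x² + y², z).
From the visible intercepts: a circular section at z = 0 has radius between 0 and 1.
Assembling these constraints gives the stated polynomial.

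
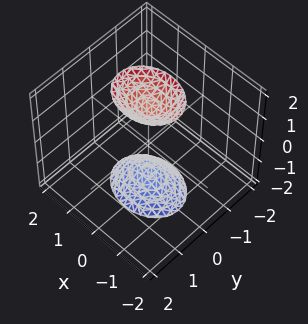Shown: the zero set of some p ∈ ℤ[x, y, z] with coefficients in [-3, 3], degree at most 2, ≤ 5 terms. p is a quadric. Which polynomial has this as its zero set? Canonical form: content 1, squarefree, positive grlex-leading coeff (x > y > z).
1. The picture has 2 separate pieces. Treating them together as one polynomial.
2. Degree: two separate bowl-shaped sheets opening away from each other; a quadric, so deg p = 2.
3. Symmetries: mirror symmetry x ↦ −x ⇒ only even powers of x; it's symmetric under z → −z, forcing even powers of z; mirror symmetry y ↦ −y ⇒ only even powers of y.
4. From the axis intercepts and sections: no x-intercept at any integer in the box; no y-intercept at any integer in the box.
5. The integer polynomial consistent with all of this is the stated p.

2*x^2 + 3*y^2 - z^2 + 2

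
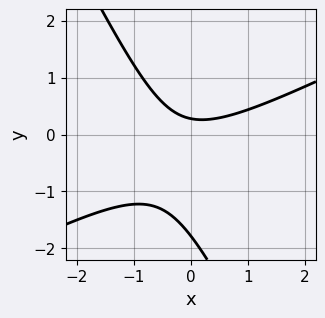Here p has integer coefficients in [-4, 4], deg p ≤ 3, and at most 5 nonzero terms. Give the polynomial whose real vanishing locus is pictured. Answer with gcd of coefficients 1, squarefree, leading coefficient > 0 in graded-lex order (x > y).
2*x^2 - 3*x*y - 2*y^2 - 3*y + 1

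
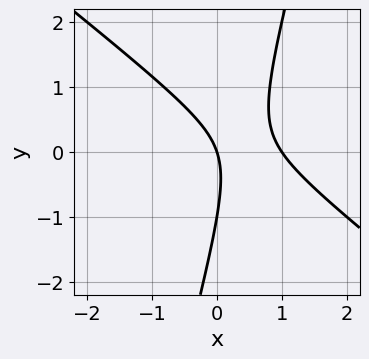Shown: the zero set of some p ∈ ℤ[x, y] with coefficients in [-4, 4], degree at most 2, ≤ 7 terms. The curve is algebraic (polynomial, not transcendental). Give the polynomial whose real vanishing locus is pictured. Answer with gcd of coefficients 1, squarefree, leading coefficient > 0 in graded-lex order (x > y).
1. Degree: a generic line meets the curve in up to 2 points, so deg p = 2.
2. Checking where it meets the axes: the x-axis gridline crossings are at x ∈ {0, 1}; among the integer gridlines, it crosses the y-axis at y ∈ {-1, 0}.
3. The integer polynomial consistent with all of this is the stated p.

3*x^2 + 3*x*y - y^2 - 3*x - y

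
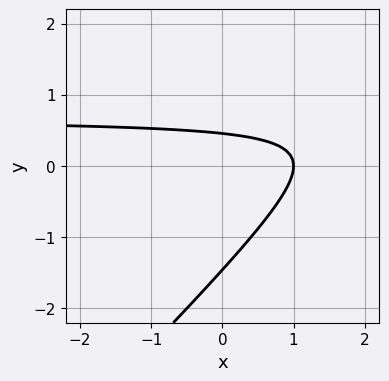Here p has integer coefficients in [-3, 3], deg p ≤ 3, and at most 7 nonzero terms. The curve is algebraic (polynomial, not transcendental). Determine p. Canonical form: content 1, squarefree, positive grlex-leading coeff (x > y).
3*x*y - 3*y^2 - 2*x - 3*y + 2

First, the degree is 2 — a generic line meets the curve in up to 2 points.
Then, from the axis intercepts and sections: one x-axis crossing is at x = 1.
Finally, solving for integer coefficients yields p as stated.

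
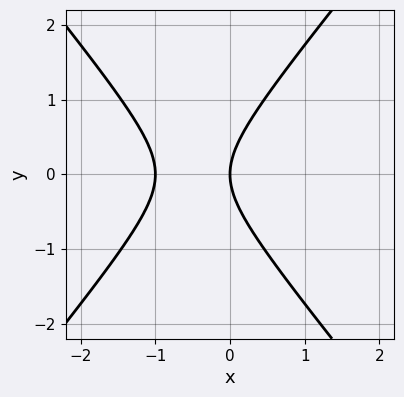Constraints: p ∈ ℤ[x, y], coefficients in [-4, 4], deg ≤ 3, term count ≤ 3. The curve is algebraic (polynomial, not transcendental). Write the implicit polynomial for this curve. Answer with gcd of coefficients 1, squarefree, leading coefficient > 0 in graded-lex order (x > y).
First, degree: no degree-1 curve has this shape, so deg p = 2.
Next, symmetries: the y ↦ −y reflection is a symmetry, so y appears only in even powers.
Next, observable constraints: it meets the y-axis at y = 0 (among the integer gridlines); among the integer gridlines, it crosses the x-axis at x ∈ {-1, 0}.
Finally, the integer polynomial consistent with all of this is the stated p.

3*x^2 - 2*y^2 + 3*x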